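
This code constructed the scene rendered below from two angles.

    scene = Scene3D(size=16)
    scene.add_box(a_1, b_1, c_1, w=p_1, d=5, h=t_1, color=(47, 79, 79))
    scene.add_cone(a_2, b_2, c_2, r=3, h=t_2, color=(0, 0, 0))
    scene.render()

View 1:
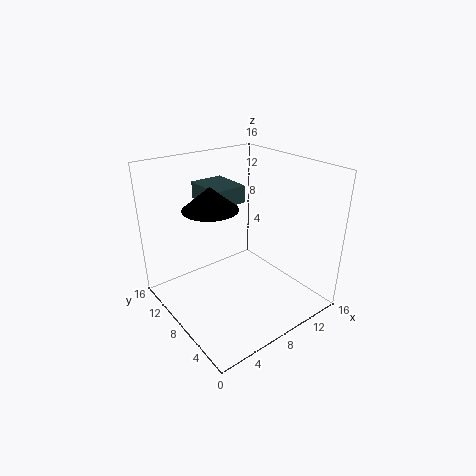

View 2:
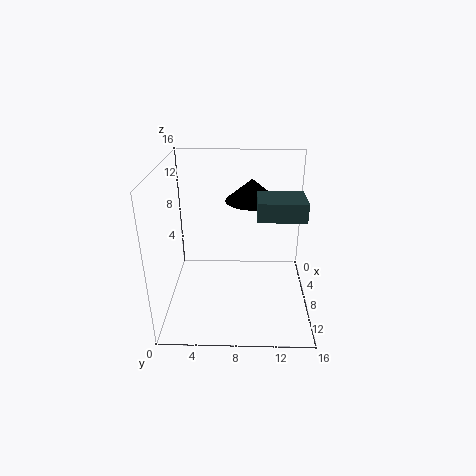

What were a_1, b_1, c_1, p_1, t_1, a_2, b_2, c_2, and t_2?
a_1 = 6.5, b_1 = 10, c_1 = 11, p_1 = 4, t_1 = 2, a_2 = 5.5, b_2 = 9.5, c_2 = 11.5, t_2 = 2.5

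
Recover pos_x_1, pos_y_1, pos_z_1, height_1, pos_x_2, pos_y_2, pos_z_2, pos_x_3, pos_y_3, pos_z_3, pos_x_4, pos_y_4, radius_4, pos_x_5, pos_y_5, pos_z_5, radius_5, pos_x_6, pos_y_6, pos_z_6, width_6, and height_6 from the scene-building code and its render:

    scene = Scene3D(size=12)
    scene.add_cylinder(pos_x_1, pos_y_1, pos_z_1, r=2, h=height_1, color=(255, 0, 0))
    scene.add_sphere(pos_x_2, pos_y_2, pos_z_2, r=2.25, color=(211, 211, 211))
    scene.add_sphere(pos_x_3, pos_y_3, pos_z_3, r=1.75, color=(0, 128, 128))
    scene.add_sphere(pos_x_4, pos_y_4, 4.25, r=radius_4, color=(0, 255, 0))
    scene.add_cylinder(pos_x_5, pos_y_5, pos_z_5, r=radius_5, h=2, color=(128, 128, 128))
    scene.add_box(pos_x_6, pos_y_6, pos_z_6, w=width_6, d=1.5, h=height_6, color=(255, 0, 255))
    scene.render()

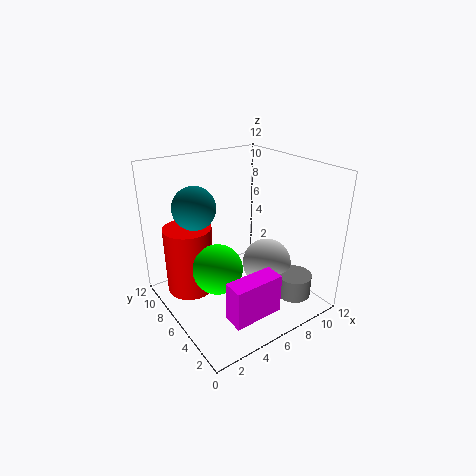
pos_x_1 = 2.5; pos_y_1 = 8.25; pos_z_1 = 1.25; height_1 = 5.75; pos_x_2 = 9.5; pos_y_2 = 6.25; pos_z_2 = 2.25; pos_x_3 = 3; pos_y_3 = 7.75; pos_z_3 = 8.75; pos_x_4 = 3.5; pos_y_4 = 5.25; radius_4 = 2; pos_x_5 = 10.25; pos_y_5 = 3.25; pos_z_5 = 0.25; radius_5 = 1.5; pos_x_6 = 2; pos_y_6 = 0.25; pos_z_6 = 2.5; width_6 = 3.75; height_6 = 3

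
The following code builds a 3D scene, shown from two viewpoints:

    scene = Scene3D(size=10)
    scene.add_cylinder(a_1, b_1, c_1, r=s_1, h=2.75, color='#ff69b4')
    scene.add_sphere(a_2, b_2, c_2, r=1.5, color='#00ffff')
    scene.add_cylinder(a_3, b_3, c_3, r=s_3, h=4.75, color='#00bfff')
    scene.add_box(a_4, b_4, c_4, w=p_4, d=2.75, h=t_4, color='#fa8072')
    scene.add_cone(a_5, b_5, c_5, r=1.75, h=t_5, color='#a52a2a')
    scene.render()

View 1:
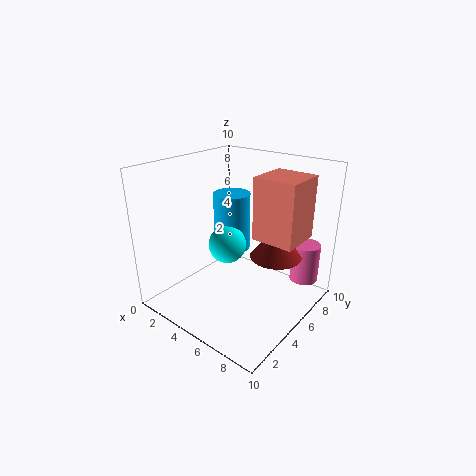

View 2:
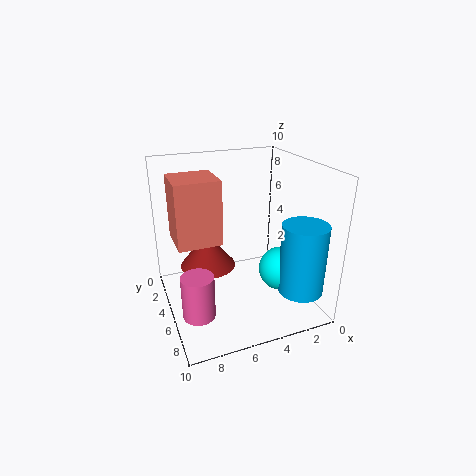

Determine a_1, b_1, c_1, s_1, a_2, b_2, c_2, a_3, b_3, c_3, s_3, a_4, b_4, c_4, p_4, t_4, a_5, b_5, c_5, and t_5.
a_1 = 8.75, b_1 = 8, c_1 = 1.75, s_1 = 1, a_2 = 2.5, b_2 = 6.75, c_2 = 3, a_3 = 1.75, b_3 = 8.25, c_3 = 2, s_3 = 1.5, a_4 = 6.75, b_4 = 4.25, c_4 = 5.75, p_4 = 2.75, t_4 = 4, a_5 = 7.5, b_5 = 6, c_5 = 4, t_5 = 2.25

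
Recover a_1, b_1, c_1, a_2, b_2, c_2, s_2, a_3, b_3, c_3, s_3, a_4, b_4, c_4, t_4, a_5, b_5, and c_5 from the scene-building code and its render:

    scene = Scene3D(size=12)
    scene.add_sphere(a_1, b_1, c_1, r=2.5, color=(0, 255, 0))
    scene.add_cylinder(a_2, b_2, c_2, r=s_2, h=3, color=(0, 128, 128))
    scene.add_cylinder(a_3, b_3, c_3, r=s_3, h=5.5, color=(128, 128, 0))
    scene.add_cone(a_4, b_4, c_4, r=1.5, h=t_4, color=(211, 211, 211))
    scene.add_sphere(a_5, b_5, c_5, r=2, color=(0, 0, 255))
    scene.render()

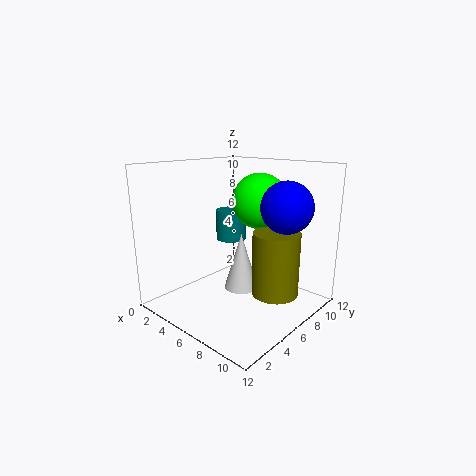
a_1 = 5.5, b_1 = 9.5, c_1 = 8.5, a_2 = 1.5, b_2 = 10, c_2 = 4, s_2 = 1.5, a_3 = 8.5, b_3 = 8, c_3 = 1, s_3 = 2, a_4 = 5.5, b_4 = 7, c_4 = 1, t_4 = 5, a_5 = 10, b_5 = 7, c_5 = 9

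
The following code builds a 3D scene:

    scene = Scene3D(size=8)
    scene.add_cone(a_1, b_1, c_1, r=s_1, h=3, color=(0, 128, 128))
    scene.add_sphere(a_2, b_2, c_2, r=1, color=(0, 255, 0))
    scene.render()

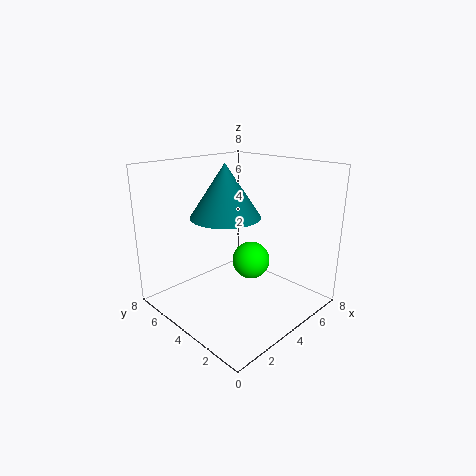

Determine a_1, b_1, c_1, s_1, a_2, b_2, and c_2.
a_1 = 4
b_1 = 5
c_1 = 5
s_1 = 2
a_2 = 4
b_2 = 3
c_2 = 3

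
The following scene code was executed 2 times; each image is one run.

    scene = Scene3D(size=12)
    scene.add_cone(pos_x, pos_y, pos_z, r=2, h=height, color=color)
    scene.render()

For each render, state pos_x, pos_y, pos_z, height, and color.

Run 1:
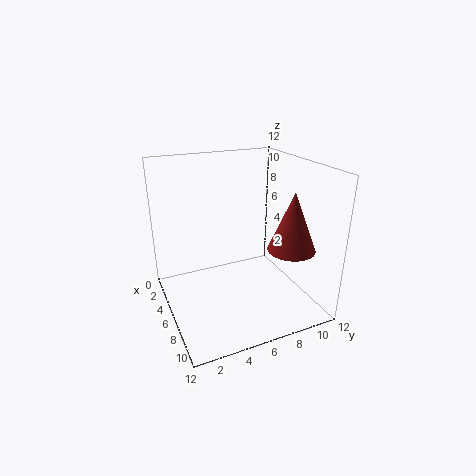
pos_x = 8, pos_y = 10, pos_z = 5, height = 5, color = 'brown'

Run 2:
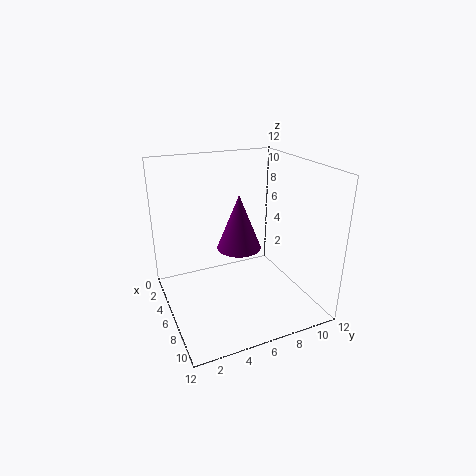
pos_x = 4, pos_y = 7, pos_z = 4, height = 5, color = 'purple'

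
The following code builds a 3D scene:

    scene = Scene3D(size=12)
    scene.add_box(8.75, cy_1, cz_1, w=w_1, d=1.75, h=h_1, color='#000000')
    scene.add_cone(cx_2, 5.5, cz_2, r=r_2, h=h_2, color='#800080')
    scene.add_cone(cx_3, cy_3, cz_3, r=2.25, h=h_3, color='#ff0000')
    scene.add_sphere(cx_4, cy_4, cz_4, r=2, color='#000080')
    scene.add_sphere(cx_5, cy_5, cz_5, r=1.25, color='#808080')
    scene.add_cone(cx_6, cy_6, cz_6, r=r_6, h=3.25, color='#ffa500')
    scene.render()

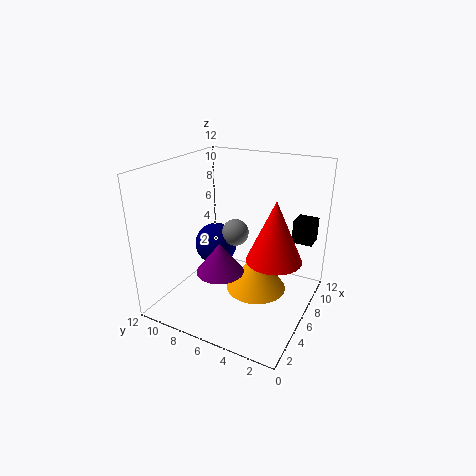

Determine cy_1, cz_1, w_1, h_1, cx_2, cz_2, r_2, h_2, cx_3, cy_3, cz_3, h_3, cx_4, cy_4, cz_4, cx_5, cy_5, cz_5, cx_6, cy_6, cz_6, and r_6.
cy_1 = 0.5; cz_1 = 5.25; w_1 = 1.75; h_1 = 2; cx_2 = 2.25; cz_2 = 5; r_2 = 1.75; h_2 = 2.25; cx_3 = 6; cy_3 = 2.75; cz_3 = 4.75; h_3 = 5; cx_4 = 8.5; cy_4 = 9.75; cz_4 = 3.5; cx_5 = 8.75; cy_5 = 7.75; cz_5 = 5; cx_6 = 6; cy_6 = 4.25; cz_6 = 1.75; r_6 = 2.5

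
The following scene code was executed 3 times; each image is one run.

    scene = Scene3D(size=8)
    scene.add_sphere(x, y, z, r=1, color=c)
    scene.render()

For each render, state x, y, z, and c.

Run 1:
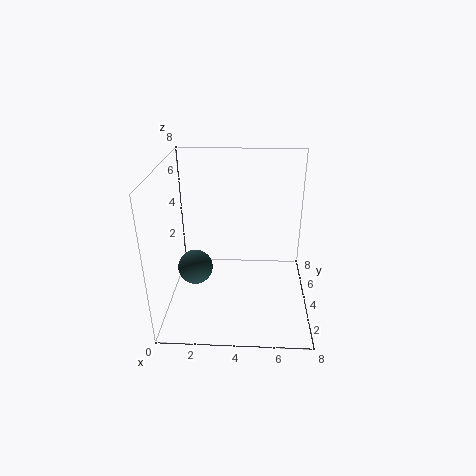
x = 1.5
y = 4
z = 2
c = 'darkslategray'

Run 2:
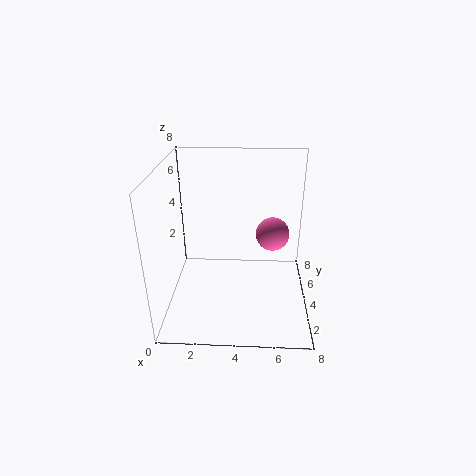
x = 6
y = 5.5
z = 3.5
c = 'hotpink'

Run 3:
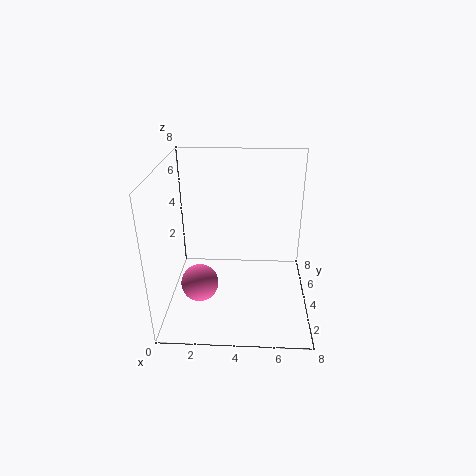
x = 2
y = 2.5
z = 2
c = 'hotpink'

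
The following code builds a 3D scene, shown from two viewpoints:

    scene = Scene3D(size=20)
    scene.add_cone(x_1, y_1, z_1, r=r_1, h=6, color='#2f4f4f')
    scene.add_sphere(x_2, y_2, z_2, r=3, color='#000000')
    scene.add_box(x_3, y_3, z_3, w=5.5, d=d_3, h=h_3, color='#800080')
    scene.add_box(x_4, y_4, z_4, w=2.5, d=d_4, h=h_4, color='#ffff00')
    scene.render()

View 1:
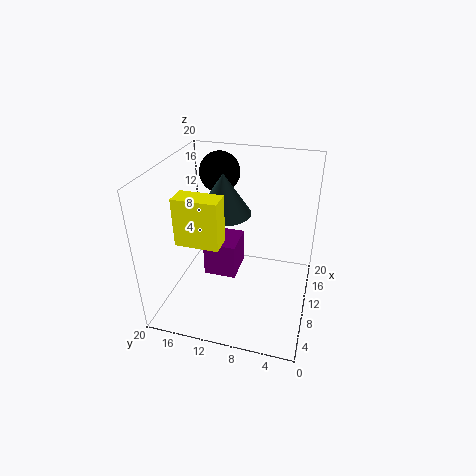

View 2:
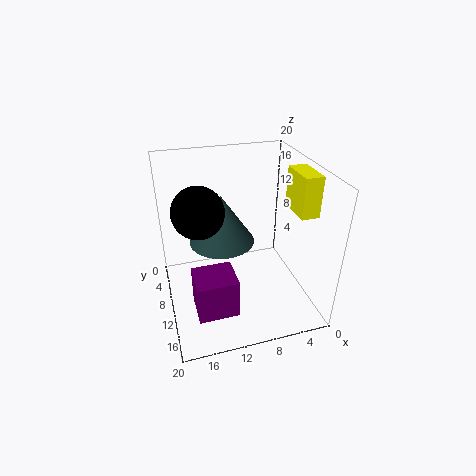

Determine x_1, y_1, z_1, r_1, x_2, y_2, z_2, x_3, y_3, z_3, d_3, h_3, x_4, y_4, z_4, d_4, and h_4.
x_1 = 13
y_1 = 13
z_1 = 12
r_1 = 4
x_2 = 16
y_2 = 14.5
z_2 = 17
x_3 = 11.5
y_3 = 11
z_3 = 1.5
d_3 = 5
h_3 = 5.5
x_4 = 0.5
y_4 = 9.5
z_4 = 14
d_4 = 5
h_4 = 5.5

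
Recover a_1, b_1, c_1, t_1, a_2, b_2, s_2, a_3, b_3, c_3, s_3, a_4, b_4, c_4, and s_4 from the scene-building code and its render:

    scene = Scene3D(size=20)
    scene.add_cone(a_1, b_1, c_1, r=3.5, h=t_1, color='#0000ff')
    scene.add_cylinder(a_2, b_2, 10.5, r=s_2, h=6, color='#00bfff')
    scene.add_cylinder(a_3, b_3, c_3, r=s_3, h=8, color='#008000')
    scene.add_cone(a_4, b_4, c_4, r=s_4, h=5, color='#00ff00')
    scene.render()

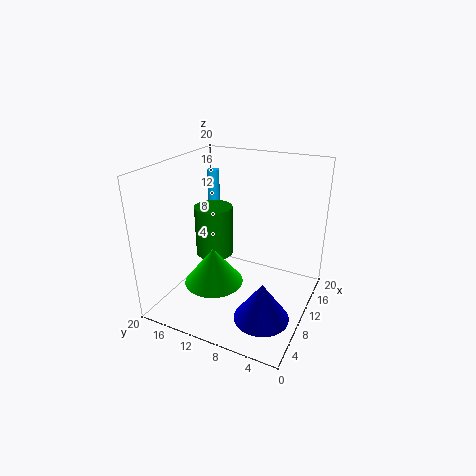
a_1 = 4.5
b_1 = 4
c_1 = 2.5
t_1 = 5
a_2 = 19
b_2 = 19
s_2 = 1
a_3 = 14.5
b_3 = 16.5
c_3 = 4
s_3 = 3
a_4 = 6.5
b_4 = 12
c_4 = 4.5
s_4 = 4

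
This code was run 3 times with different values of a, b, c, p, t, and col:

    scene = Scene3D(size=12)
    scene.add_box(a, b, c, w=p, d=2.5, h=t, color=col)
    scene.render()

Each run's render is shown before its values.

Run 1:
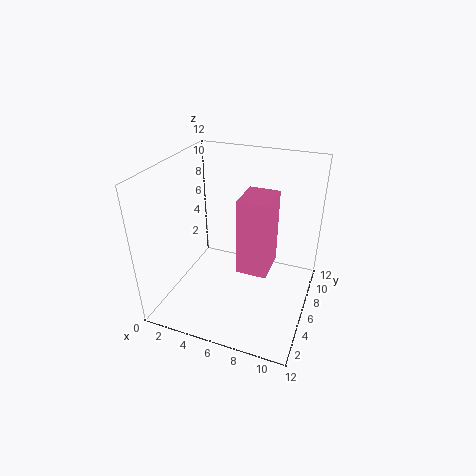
a = 8; b = 0.5; c = 7; p = 2; t = 5; col = 'hotpink'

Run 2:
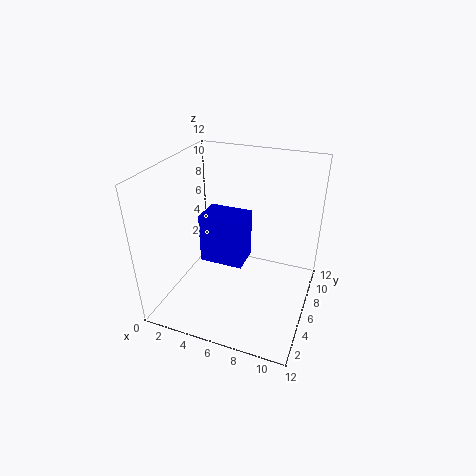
a = 3.5; b = 4; c = 4.5; p = 3.5; t = 4; col = 'blue'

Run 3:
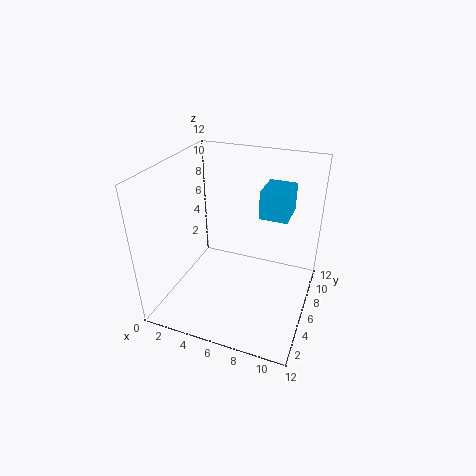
a = 8.5; b = 3.5; c = 9.5; p = 2; t = 2; col = 'deepskyblue'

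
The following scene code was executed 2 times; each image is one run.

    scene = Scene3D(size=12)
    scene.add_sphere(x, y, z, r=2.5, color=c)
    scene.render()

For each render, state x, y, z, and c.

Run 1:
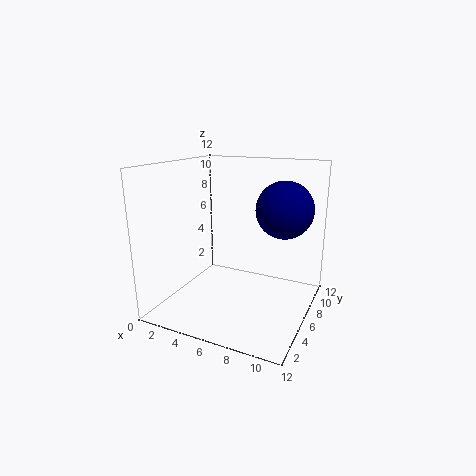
x = 9
y = 9
z = 8
c = 'navy'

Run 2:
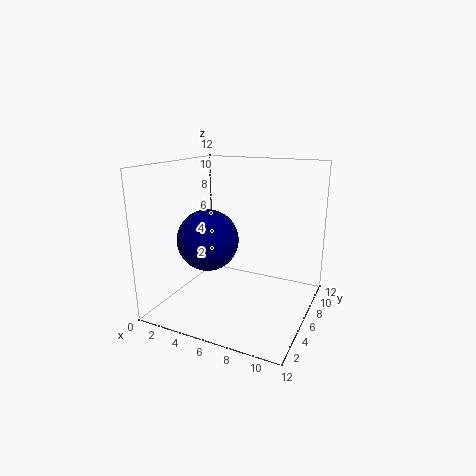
x = 4
y = 4.5
z = 6
c = 'navy'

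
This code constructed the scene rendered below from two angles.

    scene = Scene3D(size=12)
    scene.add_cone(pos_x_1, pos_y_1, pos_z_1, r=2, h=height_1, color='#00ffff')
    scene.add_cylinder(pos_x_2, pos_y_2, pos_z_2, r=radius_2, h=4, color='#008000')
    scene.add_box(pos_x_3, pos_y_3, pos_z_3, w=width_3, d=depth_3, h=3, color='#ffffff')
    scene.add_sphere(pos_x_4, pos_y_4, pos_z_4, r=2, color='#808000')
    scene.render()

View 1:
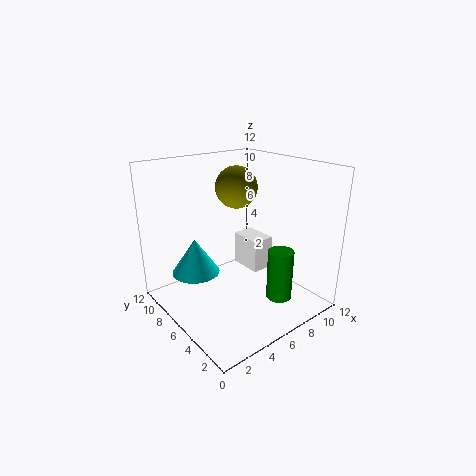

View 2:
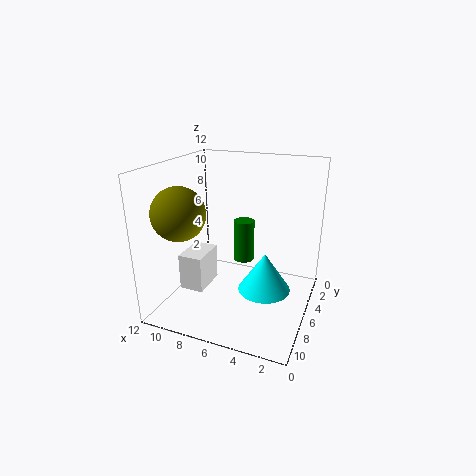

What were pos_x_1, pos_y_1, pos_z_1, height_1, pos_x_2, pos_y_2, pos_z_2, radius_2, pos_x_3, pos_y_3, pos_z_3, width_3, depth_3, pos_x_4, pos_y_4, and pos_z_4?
pos_x_1 = 3; pos_y_1 = 8; pos_z_1 = 3; height_1 = 3; pos_x_2 = 7; pos_y_2 = 2; pos_z_2 = 2; radius_2 = 1; pos_x_3 = 8; pos_y_3 = 6; pos_z_3 = 2; width_3 = 2; depth_3 = 3; pos_x_4 = 9; pos_y_4 = 10; pos_z_4 = 9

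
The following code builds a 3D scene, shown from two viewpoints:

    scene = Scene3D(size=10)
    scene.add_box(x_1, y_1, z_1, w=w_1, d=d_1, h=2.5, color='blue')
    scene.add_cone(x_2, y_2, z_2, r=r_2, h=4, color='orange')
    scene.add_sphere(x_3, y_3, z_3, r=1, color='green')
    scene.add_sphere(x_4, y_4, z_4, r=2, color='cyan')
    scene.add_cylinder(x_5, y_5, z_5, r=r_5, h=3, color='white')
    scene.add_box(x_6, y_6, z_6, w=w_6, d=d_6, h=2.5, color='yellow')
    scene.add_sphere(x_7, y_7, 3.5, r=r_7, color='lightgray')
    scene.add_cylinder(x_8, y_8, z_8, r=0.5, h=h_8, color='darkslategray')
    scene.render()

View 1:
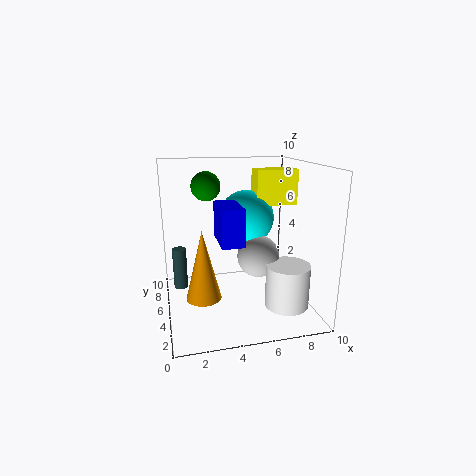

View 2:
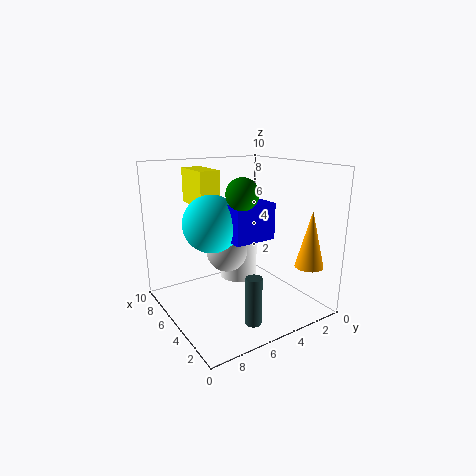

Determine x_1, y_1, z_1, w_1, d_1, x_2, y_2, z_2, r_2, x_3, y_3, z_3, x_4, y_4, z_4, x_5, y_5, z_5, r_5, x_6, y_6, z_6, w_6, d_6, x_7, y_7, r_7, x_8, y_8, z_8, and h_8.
x_1 = 3.5
y_1 = 3
z_1 = 5
w_1 = 1.5
d_1 = 3
x_2 = 2
y_2 = 1
z_2 = 3
r_2 = 1
x_3 = 3
y_3 = 6
z_3 = 8.5
x_4 = 6
y_4 = 6.5
z_4 = 6
x_5 = 8
y_5 = 3
z_5 = 0.5
r_5 = 1.5
x_6 = 6.5
y_6 = 5.5
z_6 = 7
w_6 = 3
d_6 = 1.5
x_7 = 6.5
y_7 = 5
r_7 = 1.5
x_8 = 1
y_8 = 6.5
z_8 = 1
h_8 = 3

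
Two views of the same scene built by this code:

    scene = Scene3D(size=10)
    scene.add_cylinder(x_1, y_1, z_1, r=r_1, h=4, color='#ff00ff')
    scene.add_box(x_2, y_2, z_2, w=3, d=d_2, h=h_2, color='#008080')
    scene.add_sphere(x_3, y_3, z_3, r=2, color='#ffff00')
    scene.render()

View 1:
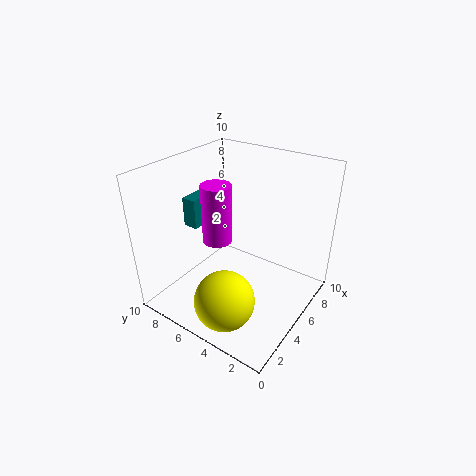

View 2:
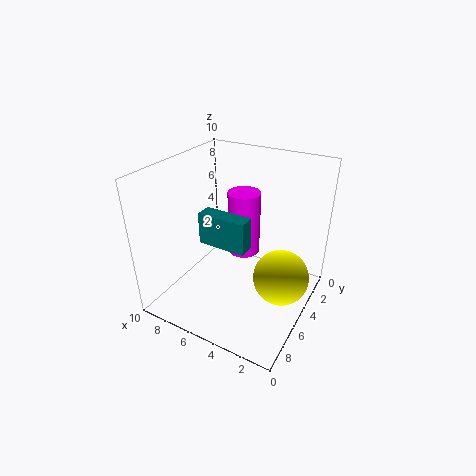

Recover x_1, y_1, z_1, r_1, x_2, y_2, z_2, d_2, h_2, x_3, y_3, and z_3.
x_1 = 4
y_1 = 6
z_1 = 5
r_1 = 1
x_2 = 3
y_2 = 7
z_2 = 6
d_2 = 1
h_2 = 2
x_3 = 2
y_3 = 4
z_3 = 2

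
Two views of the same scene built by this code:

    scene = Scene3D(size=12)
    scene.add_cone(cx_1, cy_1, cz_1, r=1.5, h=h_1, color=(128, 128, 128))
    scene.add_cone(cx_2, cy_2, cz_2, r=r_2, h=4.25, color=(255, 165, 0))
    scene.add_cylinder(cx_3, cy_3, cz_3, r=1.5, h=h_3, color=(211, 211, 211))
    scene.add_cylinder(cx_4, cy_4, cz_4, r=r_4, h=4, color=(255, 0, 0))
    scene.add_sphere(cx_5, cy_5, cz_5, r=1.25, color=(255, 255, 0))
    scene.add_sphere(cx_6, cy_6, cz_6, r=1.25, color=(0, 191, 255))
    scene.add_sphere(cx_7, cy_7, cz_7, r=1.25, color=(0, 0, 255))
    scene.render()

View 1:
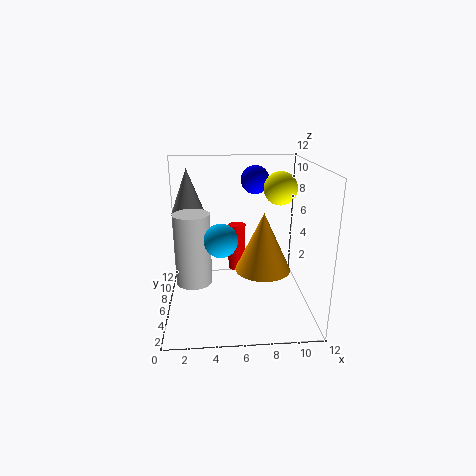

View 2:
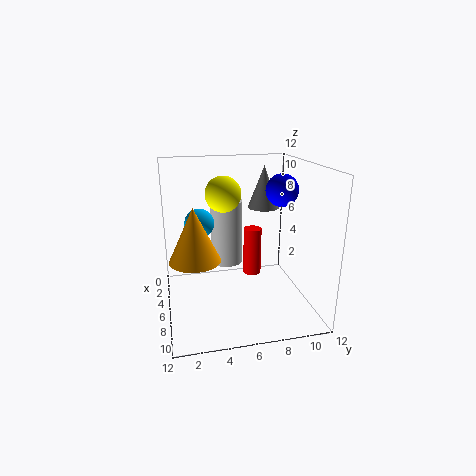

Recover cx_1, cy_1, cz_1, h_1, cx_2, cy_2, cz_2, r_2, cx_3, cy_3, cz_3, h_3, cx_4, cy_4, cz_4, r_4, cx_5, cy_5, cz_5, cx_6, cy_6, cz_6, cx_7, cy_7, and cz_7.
cx_1 = 1.75; cy_1 = 9.5; cz_1 = 7.25; h_1 = 4; cx_2 = 7.5; cy_2 = 2.25; cz_2 = 5; r_2 = 2; cx_3 = 2.25; cy_3 = 5.75; cz_3 = 2.25; h_3 = 6; cx_4 = 6; cy_4 = 7.25; cz_4 = 2.75; r_4 = 0.75; cx_5 = 9; cy_5 = 4.25; cz_5 = 10.5; cx_6 = 4.5; cy_6 = 3; cz_6 = 7; cx_7 = 7.75; cy_7 = 9; cz_7 = 10.25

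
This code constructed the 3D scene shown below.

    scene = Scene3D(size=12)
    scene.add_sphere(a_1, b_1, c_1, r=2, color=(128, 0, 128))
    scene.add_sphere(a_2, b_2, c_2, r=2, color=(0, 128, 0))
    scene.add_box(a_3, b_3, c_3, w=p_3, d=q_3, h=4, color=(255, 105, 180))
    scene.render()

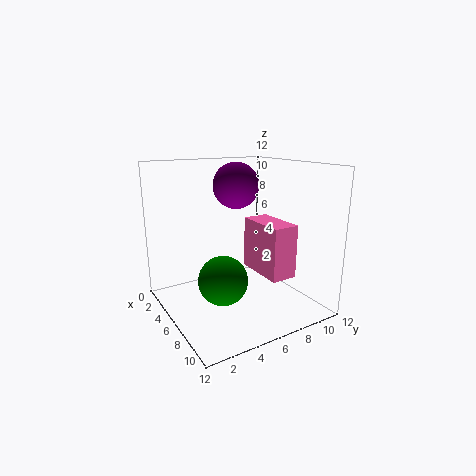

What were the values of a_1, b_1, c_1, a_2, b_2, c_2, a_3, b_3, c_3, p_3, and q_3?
a_1 = 4
b_1 = 7
c_1 = 10
a_2 = 7
b_2 = 4
c_2 = 3
a_3 = 7
b_3 = 6
c_3 = 4
p_3 = 4
q_3 = 2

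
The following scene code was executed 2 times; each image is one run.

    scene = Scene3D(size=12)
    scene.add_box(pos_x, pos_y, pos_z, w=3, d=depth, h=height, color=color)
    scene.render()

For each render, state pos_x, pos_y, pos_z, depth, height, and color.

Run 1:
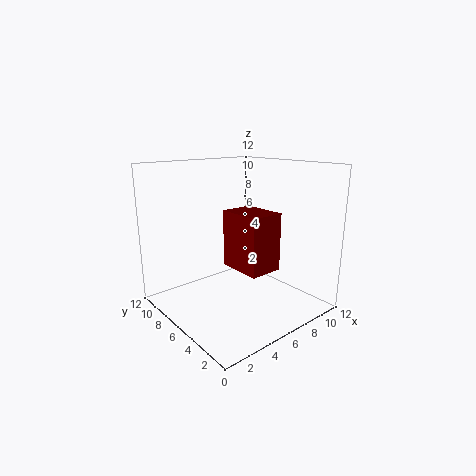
pos_x = 6
pos_y = 4
pos_z = 3
depth = 4
height = 5
color = 'maroon'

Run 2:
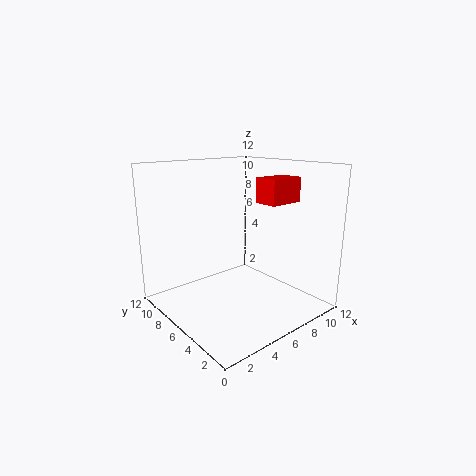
pos_x = 7
pos_y = 3
pos_z = 9
depth = 2
height = 2
color = 'red'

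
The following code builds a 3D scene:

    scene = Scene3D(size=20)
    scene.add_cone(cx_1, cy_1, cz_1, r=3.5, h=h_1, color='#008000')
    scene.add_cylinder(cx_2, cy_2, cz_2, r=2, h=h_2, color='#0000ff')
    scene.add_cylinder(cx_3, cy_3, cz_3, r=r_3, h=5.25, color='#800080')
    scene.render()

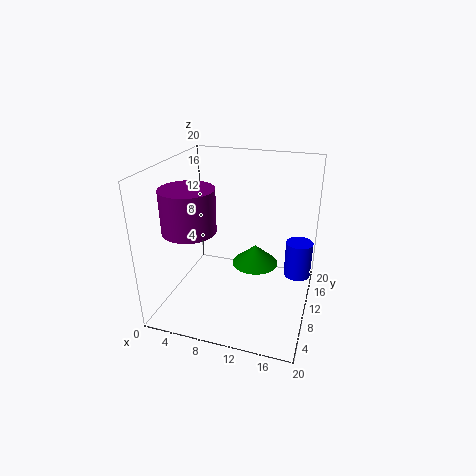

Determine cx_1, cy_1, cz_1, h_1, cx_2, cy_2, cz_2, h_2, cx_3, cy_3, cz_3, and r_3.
cx_1 = 11.5
cy_1 = 14
cz_1 = 4
h_1 = 3
cx_2 = 18
cy_2 = 15
cz_2 = 2.5
h_2 = 5.5
cx_3 = 6
cy_3 = 3.5
cz_3 = 13.5
r_3 = 3.25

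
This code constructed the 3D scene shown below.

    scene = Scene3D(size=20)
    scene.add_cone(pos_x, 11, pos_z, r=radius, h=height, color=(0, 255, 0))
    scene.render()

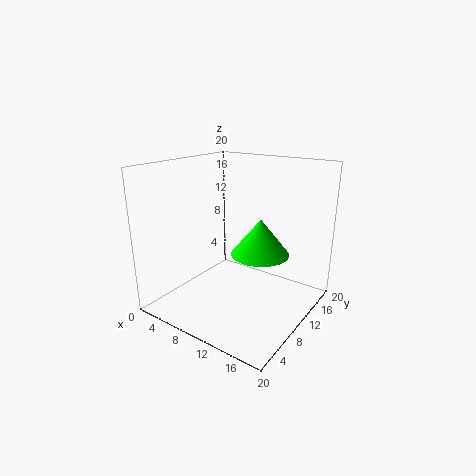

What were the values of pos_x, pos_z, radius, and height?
pos_x = 13; pos_z = 8; radius = 4; height = 5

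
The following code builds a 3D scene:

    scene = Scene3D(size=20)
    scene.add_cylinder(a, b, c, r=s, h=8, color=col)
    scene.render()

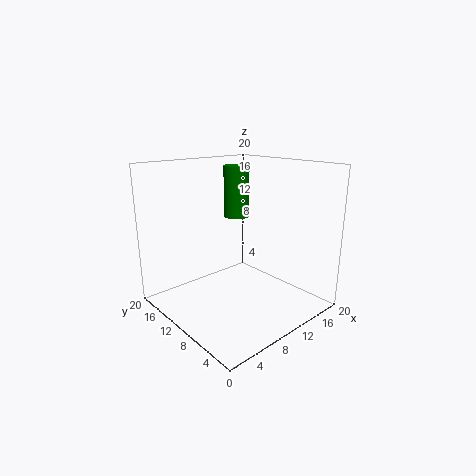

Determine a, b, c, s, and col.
a = 15; b = 16; c = 11; s = 2; col = 'green'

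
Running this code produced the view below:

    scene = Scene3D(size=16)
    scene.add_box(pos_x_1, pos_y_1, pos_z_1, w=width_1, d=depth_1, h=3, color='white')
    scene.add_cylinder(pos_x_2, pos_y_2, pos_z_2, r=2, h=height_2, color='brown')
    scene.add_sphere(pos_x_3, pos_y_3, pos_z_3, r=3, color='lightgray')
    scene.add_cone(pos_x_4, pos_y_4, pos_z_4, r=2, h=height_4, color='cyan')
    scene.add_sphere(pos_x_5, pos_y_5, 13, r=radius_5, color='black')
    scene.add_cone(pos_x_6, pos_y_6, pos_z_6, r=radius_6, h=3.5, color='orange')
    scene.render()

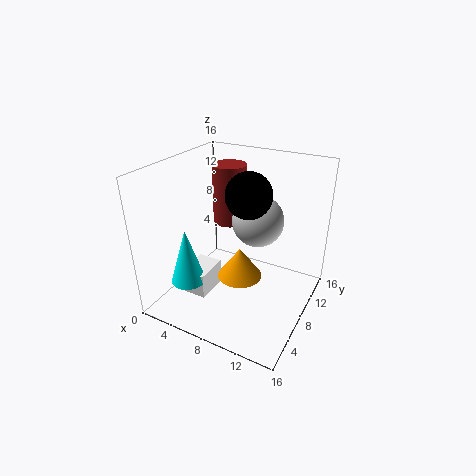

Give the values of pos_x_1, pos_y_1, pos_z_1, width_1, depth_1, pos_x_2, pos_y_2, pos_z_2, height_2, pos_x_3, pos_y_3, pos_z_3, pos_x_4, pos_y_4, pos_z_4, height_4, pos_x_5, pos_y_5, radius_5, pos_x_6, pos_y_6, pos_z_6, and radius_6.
pos_x_1 = 2
pos_y_1 = 5
pos_z_1 = 0.5
width_1 = 3
depth_1 = 4
pos_x_2 = 5
pos_y_2 = 11.5
pos_z_2 = 8
height_2 = 7
pos_x_3 = 9
pos_y_3 = 11
pos_z_3 = 9
pos_x_4 = 3
pos_y_4 = 5
pos_z_4 = 2.5
height_4 = 6.5
pos_x_5 = 9
pos_y_5 = 8.5
radius_5 = 2.5
pos_x_6 = 8.5
pos_y_6 = 7.5
pos_z_6 = 3.5
radius_6 = 2.5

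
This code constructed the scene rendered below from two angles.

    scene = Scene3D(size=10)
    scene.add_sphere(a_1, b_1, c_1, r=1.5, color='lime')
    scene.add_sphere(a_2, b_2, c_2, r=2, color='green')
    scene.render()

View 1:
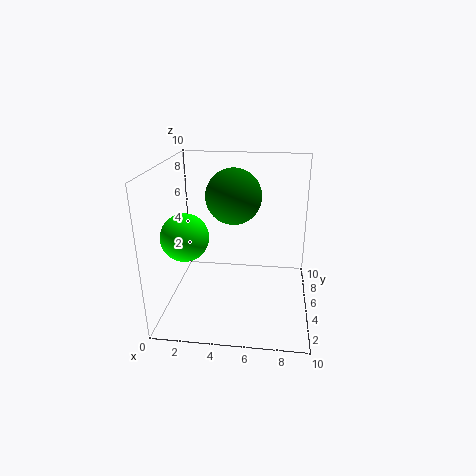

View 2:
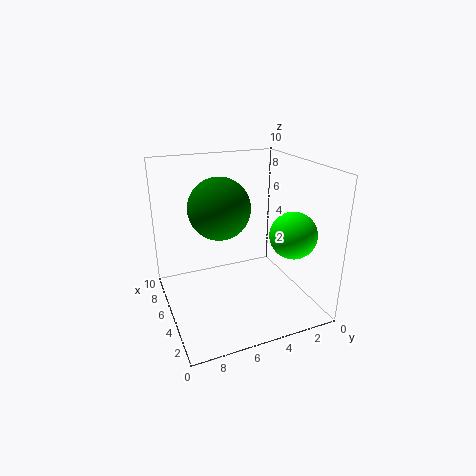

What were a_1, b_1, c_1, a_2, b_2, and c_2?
a_1 = 2; b_1 = 2.5; c_1 = 6; a_2 = 4.5; b_2 = 6.5; c_2 = 7.5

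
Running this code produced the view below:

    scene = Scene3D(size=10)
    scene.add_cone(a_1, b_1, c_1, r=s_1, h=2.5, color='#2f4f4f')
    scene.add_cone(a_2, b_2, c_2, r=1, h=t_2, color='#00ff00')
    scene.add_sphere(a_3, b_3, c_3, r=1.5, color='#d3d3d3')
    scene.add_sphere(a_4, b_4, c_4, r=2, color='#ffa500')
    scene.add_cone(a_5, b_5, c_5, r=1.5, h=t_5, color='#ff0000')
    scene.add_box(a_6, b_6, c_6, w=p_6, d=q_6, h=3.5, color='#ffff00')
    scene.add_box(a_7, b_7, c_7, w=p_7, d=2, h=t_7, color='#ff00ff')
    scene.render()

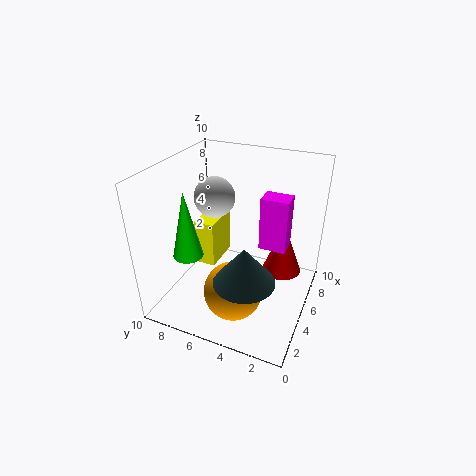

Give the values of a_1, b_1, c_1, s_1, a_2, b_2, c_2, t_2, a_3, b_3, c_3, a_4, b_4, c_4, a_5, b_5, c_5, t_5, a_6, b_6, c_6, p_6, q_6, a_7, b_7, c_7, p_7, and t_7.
a_1 = 2.5, b_1 = 3.5, c_1 = 3.5, s_1 = 2, a_2 = 2.5, b_2 = 7.5, c_2 = 4.5, t_2 = 4.5, a_3 = 6.5, b_3 = 7.5, c_3 = 7, a_4 = 3, b_4 = 4.5, c_4 = 2, a_5 = 8, b_5 = 2.5, c_5 = 1, t_5 = 4, a_6 = 5, b_6 = 7, c_6 = 2, p_6 = 3, q_6 = 1.5, a_7 = 6.5, b_7 = 2, c_7 = 3.5, p_7 = 1.5, t_7 = 4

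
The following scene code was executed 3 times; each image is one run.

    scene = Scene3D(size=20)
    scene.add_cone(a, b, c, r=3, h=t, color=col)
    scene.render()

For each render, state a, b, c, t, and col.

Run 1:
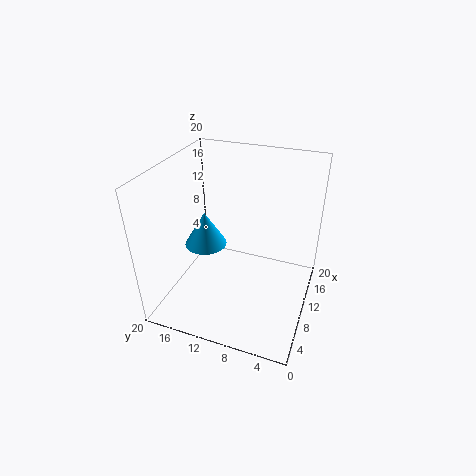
a = 10; b = 15; c = 8; t = 5; col = 'deepskyblue'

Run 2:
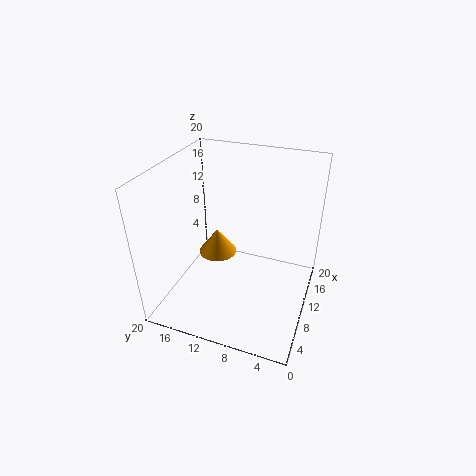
a = 14; b = 15; c = 4; t = 4; col = 'orange'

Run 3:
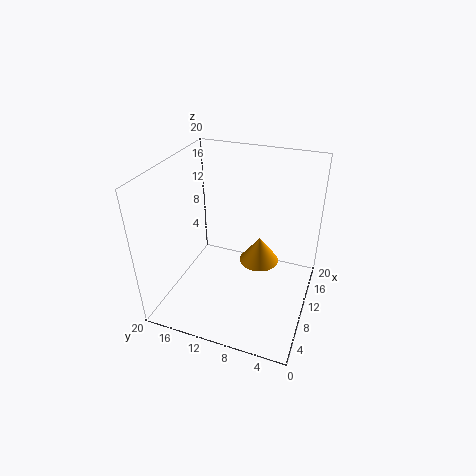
a = 14; b = 8; c = 4; t = 4; col = 'orange'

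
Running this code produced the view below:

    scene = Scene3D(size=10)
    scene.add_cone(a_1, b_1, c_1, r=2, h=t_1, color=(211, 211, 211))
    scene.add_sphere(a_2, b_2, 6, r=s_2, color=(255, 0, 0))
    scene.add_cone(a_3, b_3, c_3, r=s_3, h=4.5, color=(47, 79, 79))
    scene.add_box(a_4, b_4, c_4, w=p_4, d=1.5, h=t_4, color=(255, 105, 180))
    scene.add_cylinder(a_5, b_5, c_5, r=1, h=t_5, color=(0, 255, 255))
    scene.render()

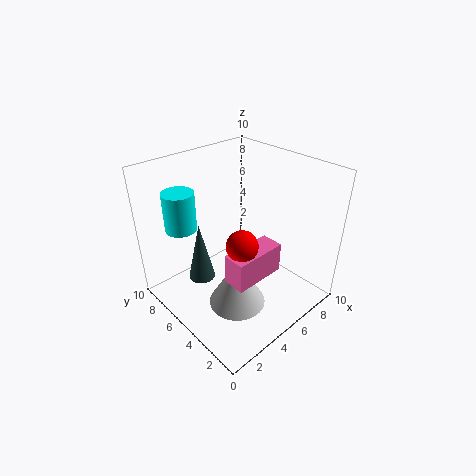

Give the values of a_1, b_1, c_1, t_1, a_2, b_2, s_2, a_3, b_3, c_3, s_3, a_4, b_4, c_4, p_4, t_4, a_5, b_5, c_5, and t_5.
a_1 = 4, b_1 = 4, c_1 = 0.5, t_1 = 3.5, a_2 = 3.5, b_2 = 3, s_2 = 1, a_3 = 3.5, b_3 = 7.5, c_3 = 1, s_3 = 1, a_4 = 2.5, b_4 = 2, c_4 = 3.5, p_4 = 3.5, t_4 = 2, a_5 = 1.5, b_5 = 6.5, c_5 = 6.5, t_5 = 2.5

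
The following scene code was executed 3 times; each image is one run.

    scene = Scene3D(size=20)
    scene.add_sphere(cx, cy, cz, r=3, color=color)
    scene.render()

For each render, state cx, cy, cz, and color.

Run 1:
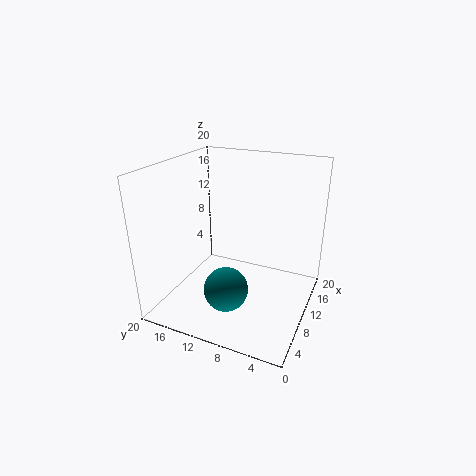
cx = 6, cy = 10, cz = 4, color = 'teal'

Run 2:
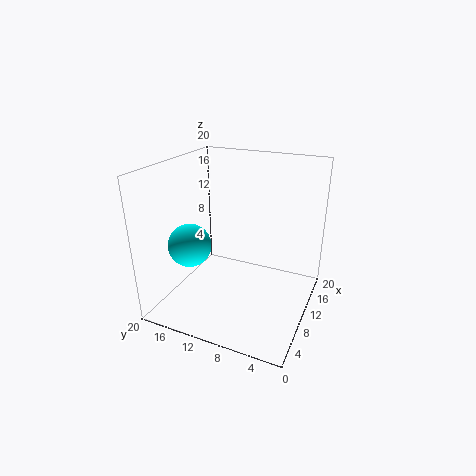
cx = 7, cy = 16, cz = 9, color = 'cyan'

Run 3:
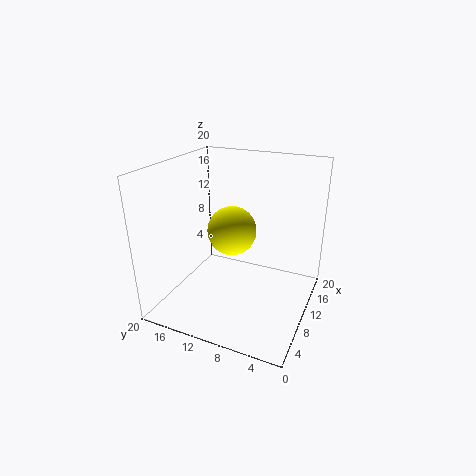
cx = 6, cy = 9, cz = 13, color = 'yellow'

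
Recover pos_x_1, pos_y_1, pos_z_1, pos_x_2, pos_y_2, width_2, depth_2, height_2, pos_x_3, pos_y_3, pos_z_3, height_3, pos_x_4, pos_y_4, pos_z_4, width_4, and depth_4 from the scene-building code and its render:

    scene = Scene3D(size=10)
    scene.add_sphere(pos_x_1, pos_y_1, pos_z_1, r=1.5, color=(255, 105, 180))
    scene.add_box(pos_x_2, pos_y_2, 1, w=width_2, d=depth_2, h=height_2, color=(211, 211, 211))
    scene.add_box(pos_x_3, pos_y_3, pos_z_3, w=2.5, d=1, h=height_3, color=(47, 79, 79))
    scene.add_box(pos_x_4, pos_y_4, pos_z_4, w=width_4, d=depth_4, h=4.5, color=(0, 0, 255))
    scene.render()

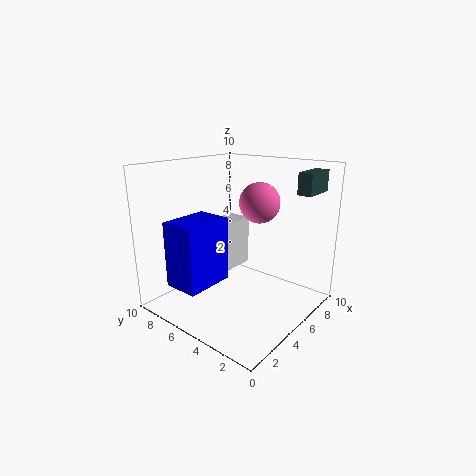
pos_x_1 = 7.5
pos_y_1 = 5
pos_z_1 = 7
pos_x_2 = 6.5
pos_y_2 = 7.5
width_2 = 3
depth_2 = 2
height_2 = 4
pos_x_3 = 7.5
pos_y_3 = 1
pos_z_3 = 8
height_3 = 1.5
pos_x_4 = 1
pos_y_4 = 5.5
pos_z_4 = 2
width_4 = 3.5
depth_4 = 2.5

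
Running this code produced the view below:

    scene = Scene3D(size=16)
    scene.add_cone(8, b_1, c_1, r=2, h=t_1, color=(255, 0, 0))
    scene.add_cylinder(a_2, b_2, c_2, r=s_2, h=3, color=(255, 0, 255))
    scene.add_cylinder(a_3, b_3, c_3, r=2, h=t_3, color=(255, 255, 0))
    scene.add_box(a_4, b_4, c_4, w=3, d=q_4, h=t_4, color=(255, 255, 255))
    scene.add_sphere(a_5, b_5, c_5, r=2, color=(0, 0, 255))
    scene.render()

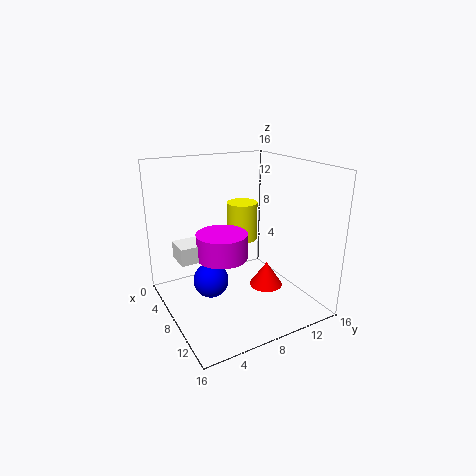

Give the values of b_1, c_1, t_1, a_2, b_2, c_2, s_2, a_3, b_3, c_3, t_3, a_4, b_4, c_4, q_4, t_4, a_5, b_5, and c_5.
b_1 = 12
c_1 = 1
t_1 = 3
a_2 = 6
b_2 = 7
c_2 = 5
s_2 = 3
a_3 = 2
b_3 = 12
c_3 = 5
t_3 = 5
a_4 = 3
b_4 = 2
c_4 = 5
q_4 = 4
t_4 = 2
a_5 = 7
b_5 = 5
c_5 = 3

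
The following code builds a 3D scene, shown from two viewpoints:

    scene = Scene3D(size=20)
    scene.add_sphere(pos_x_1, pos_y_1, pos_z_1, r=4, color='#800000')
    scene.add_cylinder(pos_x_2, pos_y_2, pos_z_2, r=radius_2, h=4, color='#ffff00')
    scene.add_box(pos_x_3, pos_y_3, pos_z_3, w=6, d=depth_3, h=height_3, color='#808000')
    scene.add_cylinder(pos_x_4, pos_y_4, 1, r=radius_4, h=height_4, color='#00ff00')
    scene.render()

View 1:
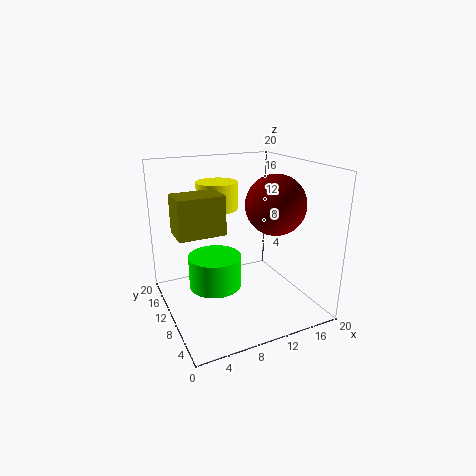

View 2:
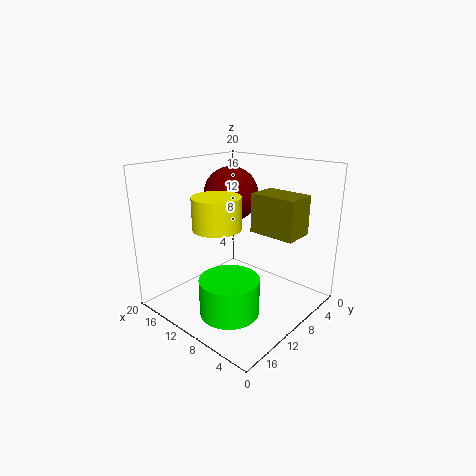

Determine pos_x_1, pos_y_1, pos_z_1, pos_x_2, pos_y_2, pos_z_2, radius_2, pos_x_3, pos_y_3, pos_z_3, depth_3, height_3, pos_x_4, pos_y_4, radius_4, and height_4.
pos_x_1 = 14; pos_y_1 = 7; pos_z_1 = 15; pos_x_2 = 9; pos_y_2 = 15; pos_z_2 = 13; radius_2 = 3; pos_x_3 = 1; pos_y_3 = 7; pos_z_3 = 12; depth_3 = 4; height_3 = 5; pos_x_4 = 8; pos_y_4 = 14; radius_4 = 4; height_4 = 5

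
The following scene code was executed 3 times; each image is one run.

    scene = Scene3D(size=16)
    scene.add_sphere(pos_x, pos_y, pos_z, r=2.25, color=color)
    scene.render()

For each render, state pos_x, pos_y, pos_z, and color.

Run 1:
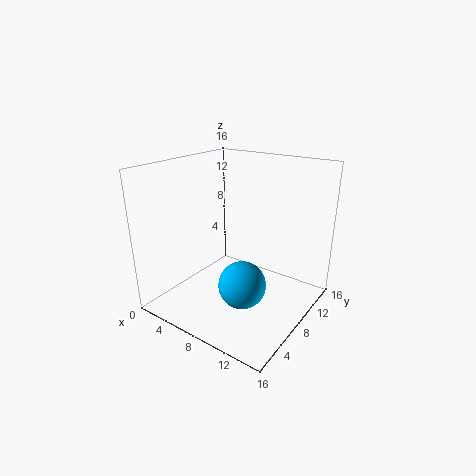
pos_x = 12
pos_y = 3
pos_z = 6
color = 'deepskyblue'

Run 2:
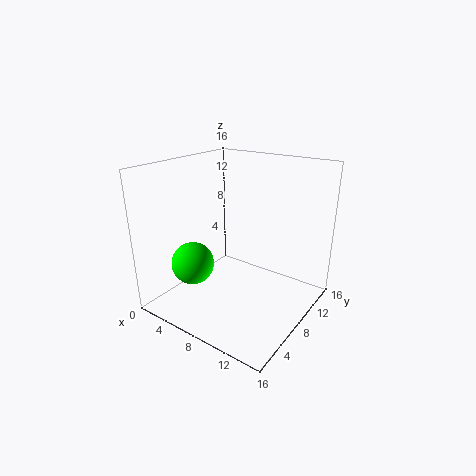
pos_x = 5.25
pos_y = 3.5
pos_z = 6
color = 'lime'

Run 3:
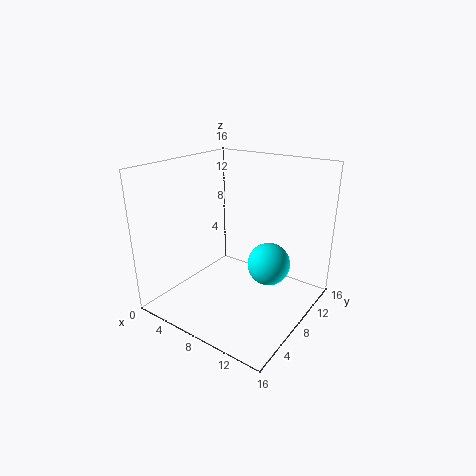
pos_x = 12
pos_y = 8
pos_z = 6
color = 'cyan'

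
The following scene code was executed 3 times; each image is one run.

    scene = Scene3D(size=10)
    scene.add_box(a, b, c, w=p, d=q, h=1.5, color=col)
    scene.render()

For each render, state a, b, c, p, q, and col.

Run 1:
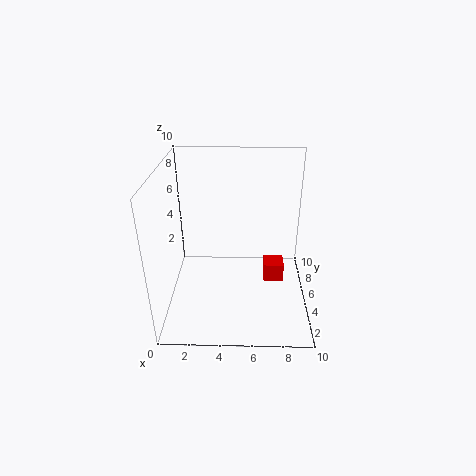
a = 7; b = 6; c = 0.5; p = 1.5; q = 1.5; col = 'red'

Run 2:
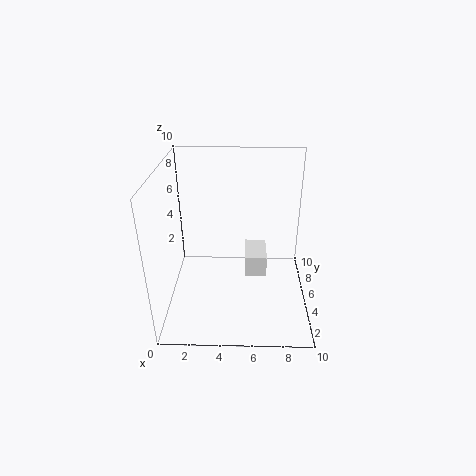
a = 5.5; b = 4; c = 2.5; p = 1.5; q = 2.5; col = 'white'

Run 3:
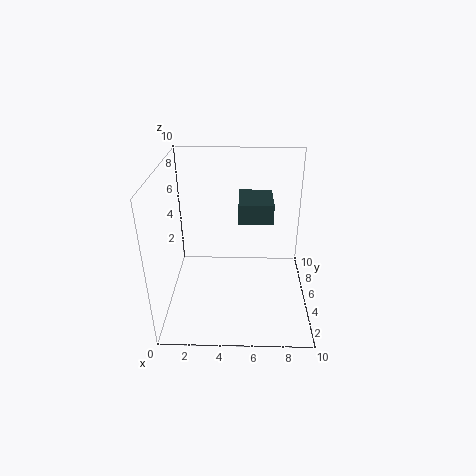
a = 5; b = 6; c = 5.5; p = 2.5; q = 3; col = 'darkslategray'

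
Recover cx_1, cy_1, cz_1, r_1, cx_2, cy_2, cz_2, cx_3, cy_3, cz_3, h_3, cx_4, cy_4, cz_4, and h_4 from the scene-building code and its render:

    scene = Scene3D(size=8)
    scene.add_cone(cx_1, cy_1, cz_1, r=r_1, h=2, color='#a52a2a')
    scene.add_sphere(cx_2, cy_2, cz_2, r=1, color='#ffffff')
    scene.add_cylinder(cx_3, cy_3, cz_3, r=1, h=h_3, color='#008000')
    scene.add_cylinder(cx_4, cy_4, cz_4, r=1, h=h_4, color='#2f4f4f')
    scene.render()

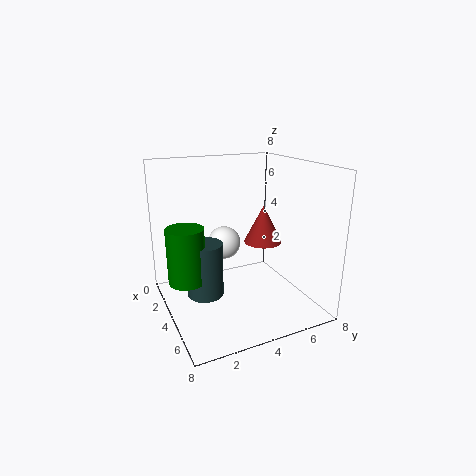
cx_1 = 5
cy_1 = 5
cz_1 = 4
r_1 = 1
cx_2 = 2
cy_2 = 4
cz_2 = 3
cx_3 = 4
cy_3 = 1
cz_3 = 2
h_3 = 3
cx_4 = 4
cy_4 = 2
cz_4 = 1
h_4 = 3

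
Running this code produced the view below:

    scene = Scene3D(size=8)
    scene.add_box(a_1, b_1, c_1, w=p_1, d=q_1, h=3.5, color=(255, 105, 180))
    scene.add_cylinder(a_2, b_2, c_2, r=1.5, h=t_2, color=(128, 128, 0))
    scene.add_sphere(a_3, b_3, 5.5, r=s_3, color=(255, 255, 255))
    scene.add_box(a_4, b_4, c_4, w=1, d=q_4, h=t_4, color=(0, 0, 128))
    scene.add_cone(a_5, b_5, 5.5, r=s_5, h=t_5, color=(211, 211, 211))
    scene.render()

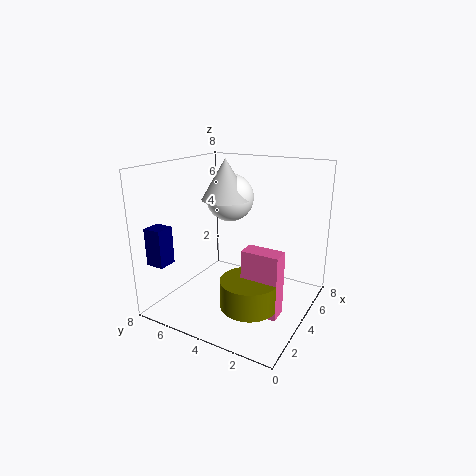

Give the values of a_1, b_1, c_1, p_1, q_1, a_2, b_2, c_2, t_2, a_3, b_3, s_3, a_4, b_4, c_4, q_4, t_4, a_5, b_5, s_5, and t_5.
a_1 = 2.5; b_1 = 1; c_1 = 0.5; p_1 = 1; q_1 = 2; a_2 = 2.5; b_2 = 2.5; c_2 = 1; t_2 = 1.5; a_3 = 6.5; b_3 = 6; s_3 = 1.5; a_4 = 0.5; b_4 = 6.5; c_4 = 3; q_4 = 1; t_4 = 2; a_5 = 6; b_5 = 6; s_5 = 1.5; t_5 = 2.5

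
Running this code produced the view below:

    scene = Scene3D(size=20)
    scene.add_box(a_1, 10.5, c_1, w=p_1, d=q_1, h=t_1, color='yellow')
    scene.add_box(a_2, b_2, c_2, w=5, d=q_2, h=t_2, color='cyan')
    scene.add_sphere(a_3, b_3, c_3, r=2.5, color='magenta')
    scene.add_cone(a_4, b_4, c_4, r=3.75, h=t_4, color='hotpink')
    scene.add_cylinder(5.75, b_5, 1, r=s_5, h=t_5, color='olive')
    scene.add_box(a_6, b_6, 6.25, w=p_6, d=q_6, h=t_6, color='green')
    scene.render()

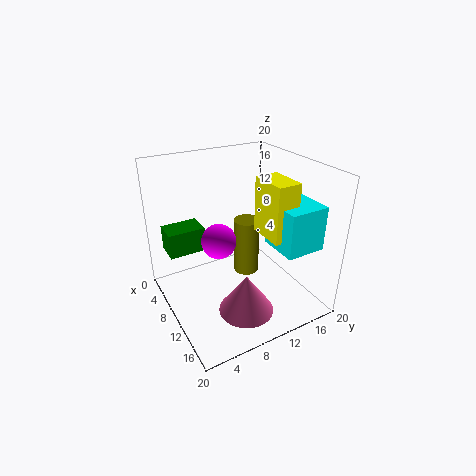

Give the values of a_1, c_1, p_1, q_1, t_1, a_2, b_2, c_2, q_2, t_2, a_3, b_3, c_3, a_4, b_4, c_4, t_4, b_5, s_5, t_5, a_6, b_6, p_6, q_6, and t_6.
a_1 = 13.25
c_1 = 12.75
p_1 = 4.75
q_1 = 3
t_1 = 7
a_2 = 14.75
b_2 = 11.25
c_2 = 11.5
q_2 = 5
t_2 = 5.5
a_3 = 8
b_3 = 8
c_3 = 9
a_4 = 14.5
b_4 = 8.75
c_4 = 1.25
t_4 = 5.5
b_5 = 14
s_5 = 2
t_5 = 9
a_6 = 1.25
b_6 = 1.75
p_6 = 3.75
q_6 = 5.5
t_6 = 3.75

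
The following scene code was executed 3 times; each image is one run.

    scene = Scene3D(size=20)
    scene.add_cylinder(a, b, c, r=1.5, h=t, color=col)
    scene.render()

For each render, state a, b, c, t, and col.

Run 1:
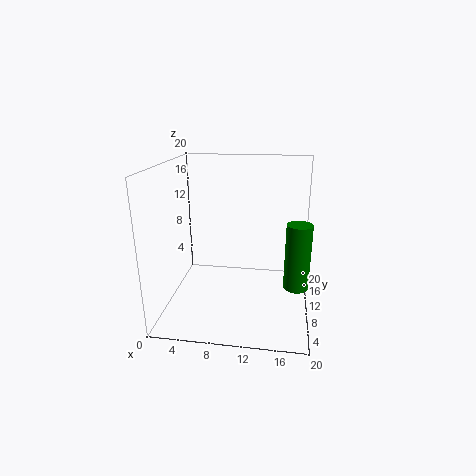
a = 18
b = 4
c = 6.5
t = 8
col = 'green'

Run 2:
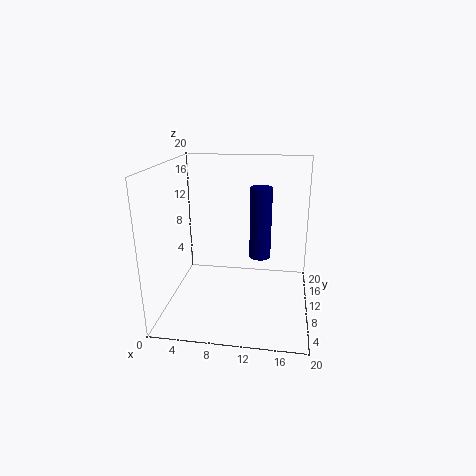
a = 13
b = 11
c = 7
t = 10
col = 'navy'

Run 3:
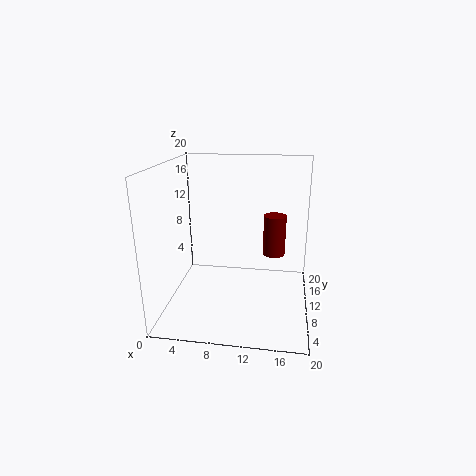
a = 15
b = 10
c = 8
t = 5.5
col = 'maroon'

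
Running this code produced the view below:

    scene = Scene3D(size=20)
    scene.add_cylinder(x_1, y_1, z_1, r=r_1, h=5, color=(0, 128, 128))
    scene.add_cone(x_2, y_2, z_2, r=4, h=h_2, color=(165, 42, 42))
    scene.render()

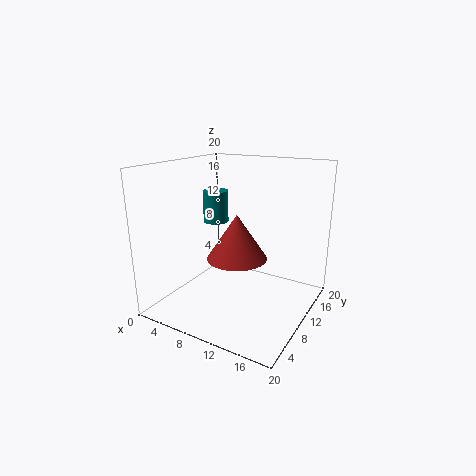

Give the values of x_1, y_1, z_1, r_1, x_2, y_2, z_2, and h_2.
x_1 = 3; y_1 = 15; z_1 = 10; r_1 = 2; x_2 = 11; y_2 = 8; z_2 = 8; h_2 = 6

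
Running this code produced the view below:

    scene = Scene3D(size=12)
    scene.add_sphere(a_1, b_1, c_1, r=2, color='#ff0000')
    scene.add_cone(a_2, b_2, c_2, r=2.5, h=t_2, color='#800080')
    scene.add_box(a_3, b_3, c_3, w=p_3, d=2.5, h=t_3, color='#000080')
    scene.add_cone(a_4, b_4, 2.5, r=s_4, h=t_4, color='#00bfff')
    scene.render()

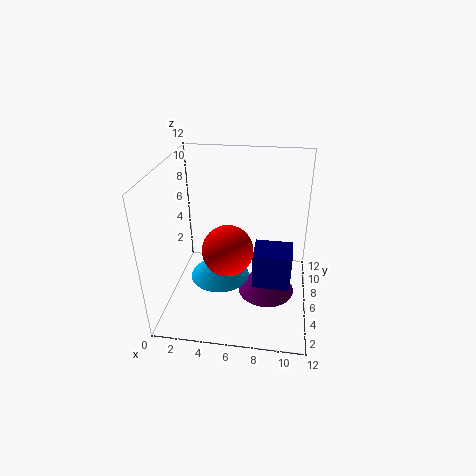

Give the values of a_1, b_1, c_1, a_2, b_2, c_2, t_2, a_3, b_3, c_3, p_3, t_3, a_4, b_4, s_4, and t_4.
a_1 = 5.5; b_1 = 4; c_1 = 6; a_2 = 8.5; b_2 = 6.5; c_2 = 0.5; t_2 = 3; a_3 = 7.5; b_3 = 3.5; c_3 = 3; p_3 = 3; t_3 = 3; a_4 = 4.5; b_4 = 5.5; s_4 = 2.5; t_4 = 2.5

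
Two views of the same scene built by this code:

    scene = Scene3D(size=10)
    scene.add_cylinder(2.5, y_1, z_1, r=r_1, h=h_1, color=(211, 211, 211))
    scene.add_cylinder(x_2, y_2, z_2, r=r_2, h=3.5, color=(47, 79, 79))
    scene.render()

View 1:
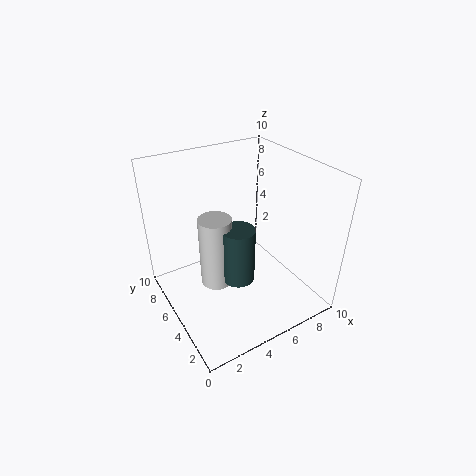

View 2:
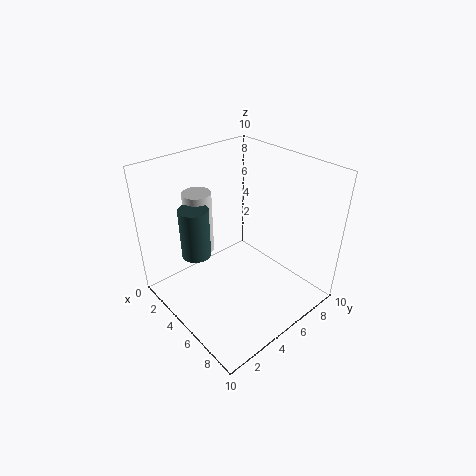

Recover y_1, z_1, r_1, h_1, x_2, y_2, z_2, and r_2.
y_1 = 3.5
z_1 = 3.5
r_1 = 1
h_1 = 4.5
x_2 = 3.5
y_2 = 2.5
z_2 = 4
r_2 = 1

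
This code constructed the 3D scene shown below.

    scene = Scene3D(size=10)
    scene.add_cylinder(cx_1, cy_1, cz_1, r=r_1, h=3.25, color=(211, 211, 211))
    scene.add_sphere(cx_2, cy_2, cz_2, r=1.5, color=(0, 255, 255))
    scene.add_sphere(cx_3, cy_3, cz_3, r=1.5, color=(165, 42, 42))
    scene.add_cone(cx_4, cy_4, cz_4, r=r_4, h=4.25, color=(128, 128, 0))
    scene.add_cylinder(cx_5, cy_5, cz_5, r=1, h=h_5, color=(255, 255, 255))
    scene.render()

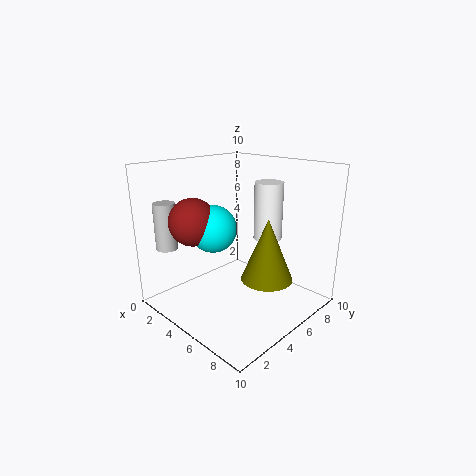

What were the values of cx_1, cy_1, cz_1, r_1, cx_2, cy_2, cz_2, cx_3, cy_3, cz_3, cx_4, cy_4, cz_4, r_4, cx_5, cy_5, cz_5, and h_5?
cx_1 = 1.5, cy_1 = 1.5, cz_1 = 4.25, r_1 = 0.75, cx_2 = 5, cy_2 = 2.75, cz_2 = 6.25, cx_3 = 4.25, cy_3 = 1.75, cz_3 = 6.75, cx_4 = 7.25, cy_4 = 5.5, cz_4 = 2.5, r_4 = 1.75, cx_5 = 6, cy_5 = 7, cz_5 = 4.75, h_5 = 4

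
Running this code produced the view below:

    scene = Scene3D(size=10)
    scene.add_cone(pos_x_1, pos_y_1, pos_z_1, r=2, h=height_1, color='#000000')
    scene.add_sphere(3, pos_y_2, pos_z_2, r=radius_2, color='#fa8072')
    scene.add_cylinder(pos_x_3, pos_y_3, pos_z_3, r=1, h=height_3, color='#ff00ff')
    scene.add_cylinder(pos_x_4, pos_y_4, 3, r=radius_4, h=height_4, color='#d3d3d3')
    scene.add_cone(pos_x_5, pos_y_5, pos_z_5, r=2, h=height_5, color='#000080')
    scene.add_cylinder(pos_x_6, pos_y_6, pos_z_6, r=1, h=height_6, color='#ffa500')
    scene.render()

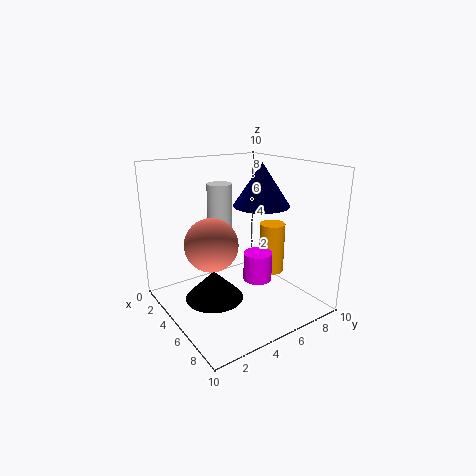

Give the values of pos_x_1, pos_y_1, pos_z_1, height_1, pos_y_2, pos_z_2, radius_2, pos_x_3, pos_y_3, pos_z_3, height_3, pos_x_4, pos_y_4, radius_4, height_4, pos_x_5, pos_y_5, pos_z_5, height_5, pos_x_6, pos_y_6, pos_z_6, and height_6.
pos_x_1 = 5; pos_y_1 = 3; pos_z_1 = 1; height_1 = 2; pos_y_2 = 4; pos_z_2 = 4; radius_2 = 2; pos_x_3 = 6; pos_y_3 = 6; pos_z_3 = 2; height_3 = 2; pos_x_4 = 1; pos_y_4 = 6; radius_4 = 1; height_4 = 5; pos_x_5 = 5; pos_y_5 = 7; pos_z_5 = 7; height_5 = 3; pos_x_6 = 4; pos_y_6 = 9; pos_z_6 = 1; height_6 = 4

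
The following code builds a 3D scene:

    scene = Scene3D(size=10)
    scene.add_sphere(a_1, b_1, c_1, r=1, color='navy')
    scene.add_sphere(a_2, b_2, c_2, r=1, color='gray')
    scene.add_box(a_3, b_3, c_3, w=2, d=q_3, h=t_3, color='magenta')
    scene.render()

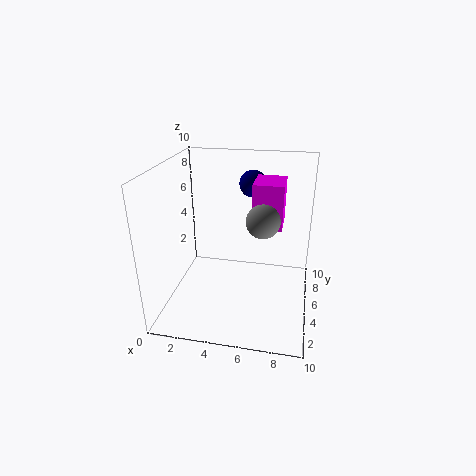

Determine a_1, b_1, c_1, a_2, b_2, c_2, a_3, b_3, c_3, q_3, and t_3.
a_1 = 5.5; b_1 = 8; c_1 = 8; a_2 = 7; b_2 = 2.5; c_2 = 7.5; a_3 = 6; b_3 = 4.5; c_3 = 6; q_3 = 2.5; t_3 = 3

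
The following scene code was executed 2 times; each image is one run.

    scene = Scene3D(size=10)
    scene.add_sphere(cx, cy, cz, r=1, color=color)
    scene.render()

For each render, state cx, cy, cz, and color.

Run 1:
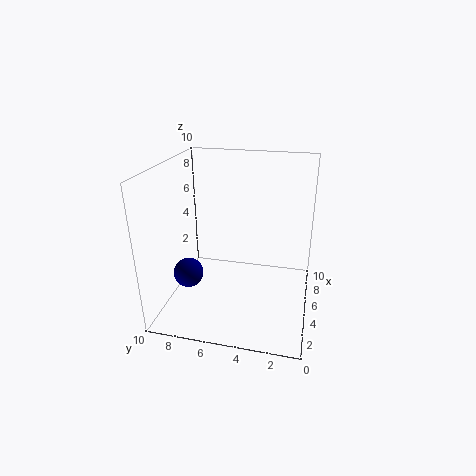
cx = 3; cy = 8; cz = 3; color = 'navy'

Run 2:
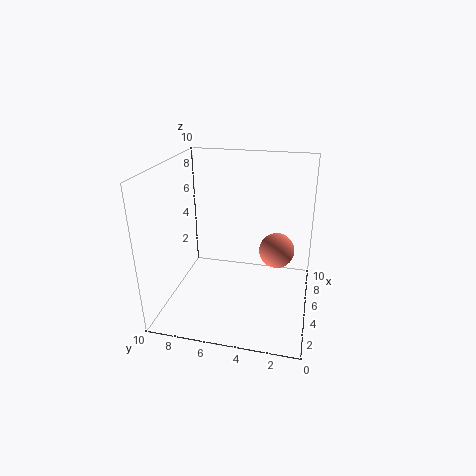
cx = 2; cy = 2; cz = 6; color = 'salmon'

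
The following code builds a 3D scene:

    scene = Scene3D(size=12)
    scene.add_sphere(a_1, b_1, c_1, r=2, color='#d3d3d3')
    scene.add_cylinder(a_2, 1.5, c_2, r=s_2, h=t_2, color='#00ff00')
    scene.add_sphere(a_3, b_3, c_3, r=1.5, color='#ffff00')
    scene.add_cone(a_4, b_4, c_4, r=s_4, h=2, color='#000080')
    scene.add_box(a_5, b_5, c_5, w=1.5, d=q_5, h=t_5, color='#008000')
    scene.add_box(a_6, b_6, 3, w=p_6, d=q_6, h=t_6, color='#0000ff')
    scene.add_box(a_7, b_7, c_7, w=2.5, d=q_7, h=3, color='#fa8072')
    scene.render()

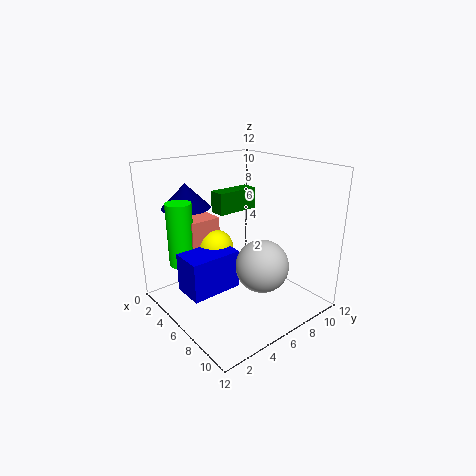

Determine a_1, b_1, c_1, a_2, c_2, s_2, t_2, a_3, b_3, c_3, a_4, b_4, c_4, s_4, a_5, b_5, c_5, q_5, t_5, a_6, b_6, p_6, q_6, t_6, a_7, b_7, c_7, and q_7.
a_1 = 9.5
b_1 = 5.5
c_1 = 5
a_2 = 4.5
c_2 = 4.5
s_2 = 1
t_2 = 5
a_3 = 5.5
b_3 = 4
c_3 = 5.5
a_4 = 3
b_4 = 3
c_4 = 8.5
s_4 = 2
a_5 = 1.5
b_5 = 6.5
c_5 = 7
q_5 = 4
t_5 = 2
a_6 = 5.5
b_6 = 0.5
p_6 = 2.5
q_6 = 4
t_6 = 3
a_7 = 3
b_7 = 2
c_7 = 5
q_7 = 2.5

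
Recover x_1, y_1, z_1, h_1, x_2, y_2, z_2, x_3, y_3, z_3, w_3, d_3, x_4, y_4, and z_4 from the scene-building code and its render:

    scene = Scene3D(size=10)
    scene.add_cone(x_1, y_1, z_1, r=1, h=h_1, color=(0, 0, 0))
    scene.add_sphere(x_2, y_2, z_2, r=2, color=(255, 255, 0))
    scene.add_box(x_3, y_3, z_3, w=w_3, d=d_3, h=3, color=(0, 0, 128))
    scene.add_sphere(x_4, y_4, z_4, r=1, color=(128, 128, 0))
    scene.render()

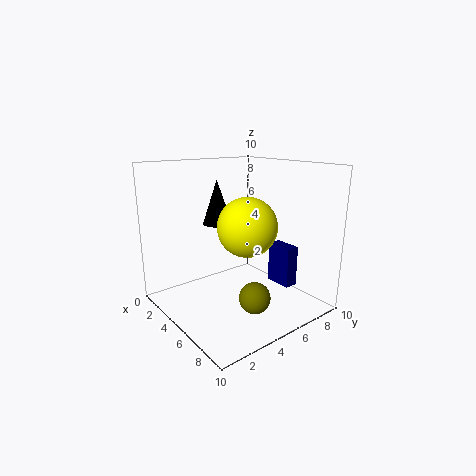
x_1 = 4; y_1 = 4; z_1 = 6; h_1 = 3; x_2 = 6; y_2 = 5; z_2 = 6; x_3 = 5; y_3 = 8; z_3 = 1; w_3 = 2; d_3 = 1; x_4 = 8; y_4 = 4; z_4 = 2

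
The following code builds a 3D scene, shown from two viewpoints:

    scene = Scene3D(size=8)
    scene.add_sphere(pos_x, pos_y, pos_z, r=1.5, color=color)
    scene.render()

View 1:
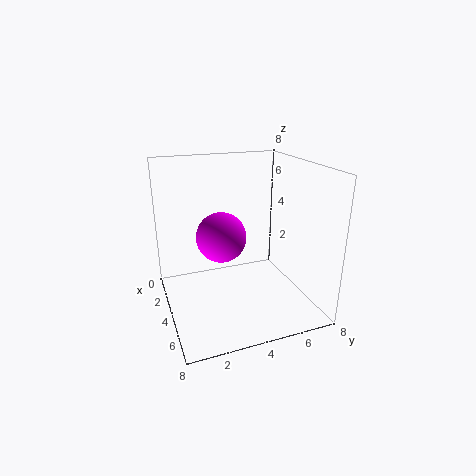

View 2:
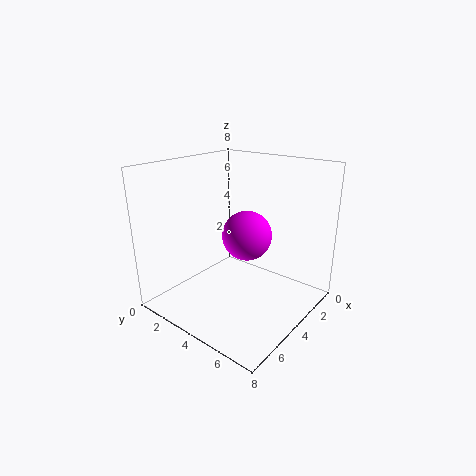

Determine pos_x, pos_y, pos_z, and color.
pos_x = 2.5, pos_y = 3.5, pos_z = 3.5, color = 'magenta'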